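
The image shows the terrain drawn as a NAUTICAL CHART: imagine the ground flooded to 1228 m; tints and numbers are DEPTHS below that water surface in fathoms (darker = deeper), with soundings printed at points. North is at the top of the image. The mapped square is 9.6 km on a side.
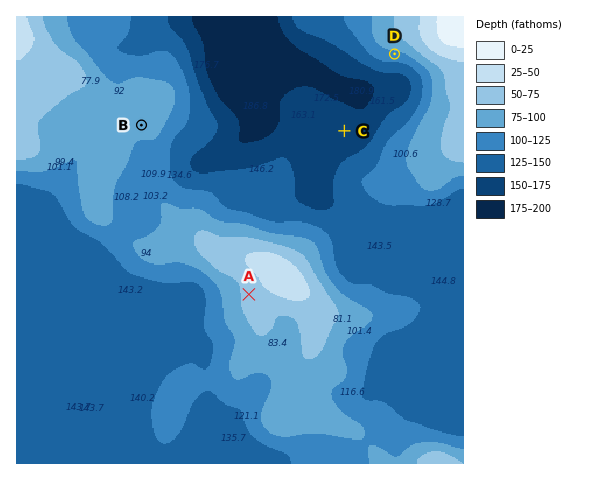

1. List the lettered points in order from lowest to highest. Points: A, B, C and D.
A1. C D B A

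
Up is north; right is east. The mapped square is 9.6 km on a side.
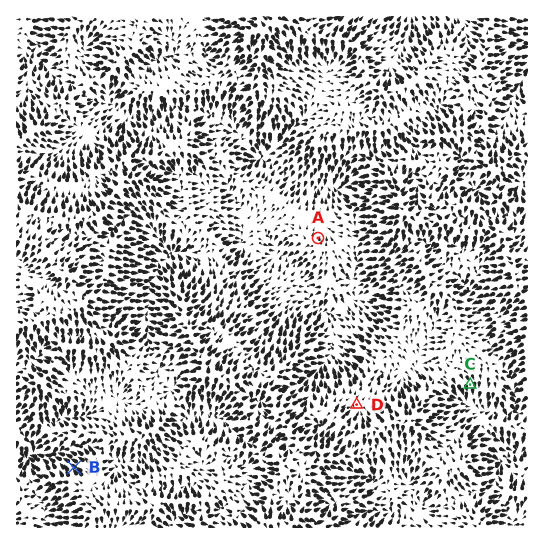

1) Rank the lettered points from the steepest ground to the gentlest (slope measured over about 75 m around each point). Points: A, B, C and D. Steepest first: B C A D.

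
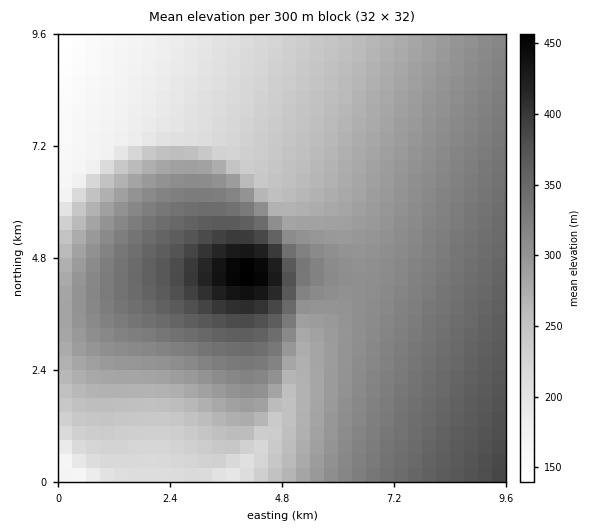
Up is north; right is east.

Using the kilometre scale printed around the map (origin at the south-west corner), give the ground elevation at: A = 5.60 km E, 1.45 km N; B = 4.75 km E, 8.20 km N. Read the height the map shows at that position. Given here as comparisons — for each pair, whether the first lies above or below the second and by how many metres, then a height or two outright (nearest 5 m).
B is below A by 50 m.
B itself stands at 235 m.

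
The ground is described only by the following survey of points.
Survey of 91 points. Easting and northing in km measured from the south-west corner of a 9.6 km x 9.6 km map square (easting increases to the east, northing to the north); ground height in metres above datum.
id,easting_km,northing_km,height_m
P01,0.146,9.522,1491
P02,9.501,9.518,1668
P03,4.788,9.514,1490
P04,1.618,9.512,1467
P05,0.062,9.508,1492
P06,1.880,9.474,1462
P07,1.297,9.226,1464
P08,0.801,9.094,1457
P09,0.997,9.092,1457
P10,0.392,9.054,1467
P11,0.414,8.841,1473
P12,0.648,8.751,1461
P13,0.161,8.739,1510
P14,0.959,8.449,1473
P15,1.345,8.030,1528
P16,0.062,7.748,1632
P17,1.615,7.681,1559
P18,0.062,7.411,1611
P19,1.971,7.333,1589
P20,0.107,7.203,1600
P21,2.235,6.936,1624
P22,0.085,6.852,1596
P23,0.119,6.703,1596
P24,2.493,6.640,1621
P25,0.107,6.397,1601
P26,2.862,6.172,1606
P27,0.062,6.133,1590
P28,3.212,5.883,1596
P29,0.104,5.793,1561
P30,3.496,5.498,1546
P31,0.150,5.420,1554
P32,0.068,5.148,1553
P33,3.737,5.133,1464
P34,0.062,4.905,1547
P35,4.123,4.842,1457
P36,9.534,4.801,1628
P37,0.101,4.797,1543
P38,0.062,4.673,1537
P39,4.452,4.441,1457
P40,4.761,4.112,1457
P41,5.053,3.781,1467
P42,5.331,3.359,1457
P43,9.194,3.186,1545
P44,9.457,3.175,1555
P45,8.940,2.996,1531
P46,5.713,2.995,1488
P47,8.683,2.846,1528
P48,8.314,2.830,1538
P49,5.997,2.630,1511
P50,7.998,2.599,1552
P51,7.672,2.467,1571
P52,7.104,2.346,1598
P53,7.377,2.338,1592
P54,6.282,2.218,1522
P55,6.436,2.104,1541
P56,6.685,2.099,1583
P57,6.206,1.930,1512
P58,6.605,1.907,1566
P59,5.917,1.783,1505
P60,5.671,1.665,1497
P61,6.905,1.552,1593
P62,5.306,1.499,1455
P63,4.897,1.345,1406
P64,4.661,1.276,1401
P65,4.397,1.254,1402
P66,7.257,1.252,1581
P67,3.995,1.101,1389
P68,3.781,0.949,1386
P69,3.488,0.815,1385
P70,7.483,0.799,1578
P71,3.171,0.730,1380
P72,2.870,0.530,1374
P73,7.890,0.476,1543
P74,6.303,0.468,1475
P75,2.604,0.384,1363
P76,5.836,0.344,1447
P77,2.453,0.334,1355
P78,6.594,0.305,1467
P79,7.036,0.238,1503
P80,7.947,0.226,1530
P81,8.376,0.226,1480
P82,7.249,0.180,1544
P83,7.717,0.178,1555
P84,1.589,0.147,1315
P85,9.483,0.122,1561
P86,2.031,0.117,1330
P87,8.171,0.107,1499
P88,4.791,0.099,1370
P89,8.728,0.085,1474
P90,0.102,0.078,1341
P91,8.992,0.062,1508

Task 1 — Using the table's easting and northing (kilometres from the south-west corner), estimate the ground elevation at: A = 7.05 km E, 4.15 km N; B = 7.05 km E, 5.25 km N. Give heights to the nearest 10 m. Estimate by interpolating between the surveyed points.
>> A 1540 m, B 1540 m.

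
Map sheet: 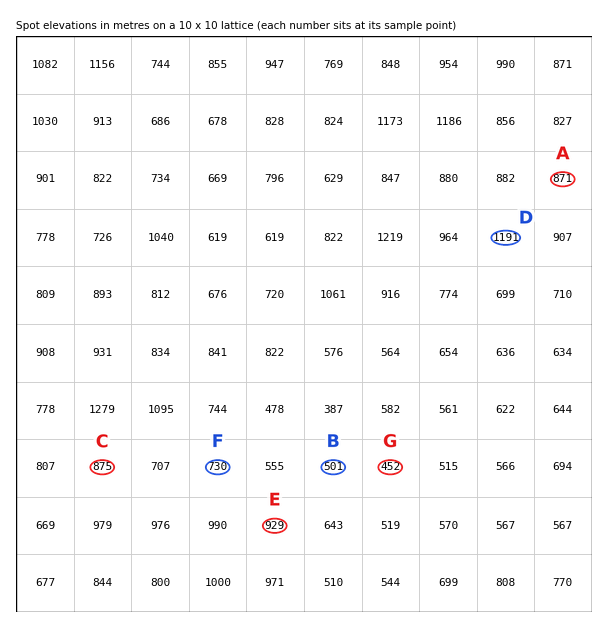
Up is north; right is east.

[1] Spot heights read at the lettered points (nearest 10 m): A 870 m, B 500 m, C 880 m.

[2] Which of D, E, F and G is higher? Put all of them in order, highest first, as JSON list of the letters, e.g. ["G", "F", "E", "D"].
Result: ["D", "E", "F", "G"]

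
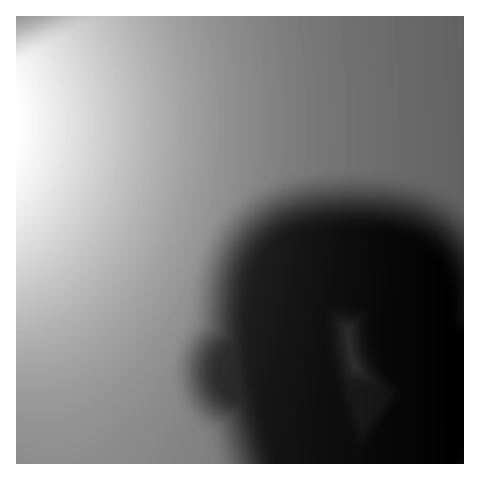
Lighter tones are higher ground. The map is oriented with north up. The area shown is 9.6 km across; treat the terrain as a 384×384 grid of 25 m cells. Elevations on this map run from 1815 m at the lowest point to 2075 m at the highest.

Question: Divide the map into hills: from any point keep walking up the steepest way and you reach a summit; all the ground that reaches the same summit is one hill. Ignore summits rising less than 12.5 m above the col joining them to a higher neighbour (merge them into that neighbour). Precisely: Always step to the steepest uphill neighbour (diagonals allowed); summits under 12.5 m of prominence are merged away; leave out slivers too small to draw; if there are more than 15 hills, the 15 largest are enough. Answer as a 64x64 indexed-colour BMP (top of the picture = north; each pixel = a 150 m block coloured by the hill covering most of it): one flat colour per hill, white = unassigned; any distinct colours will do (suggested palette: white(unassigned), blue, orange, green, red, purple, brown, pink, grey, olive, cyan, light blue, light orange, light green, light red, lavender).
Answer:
<image width="64" height="64" href="data:image/bmp;base64,Qk12CAAAAAAAAHYAAAAoAAAAQAAAAEAAAAABAAQAAAAAAAAIAAATCwAAEwsAABAAAAAAAAAA////ALR3HwAOf/8ALKAsACgn1gC9Z5QAS1aMAMJ34wB/f38AIr28AM++FwDox64AeLv/AIrfmACWmP8A1bDFABERERERERERERERERERERERERERERERERERERERERERERERERERERERERERERERERERERERERERIiIiIiIiIhEREREREREREREREREREREREREREREREREiIiIiIiIiIREREREREREREREREREREREREREREREREiIiIiIiIiIiERERERERERERERERERERERERERERERESIiIiIiIiIiIRERERERERERERERERERERERERERERERIiIiIiIiIiIhERERERERERERERERERERERERERERERIiIiIiIiIiIiEREREREREREREREREREREREREREREREiIiIiIiIiIiIRERERERERERERERERERERERERERERESIiIiIiIiIiIhERERERERERERERERERERERERERERERIiIiIiIiIiIiERERERERERERERERERERERERERERERIiIiIiIiIiIiIREREREREREREREREREREREREREREREiIiIiIiIiIiIhERERERERERERERERERERERERERERESIiIiIiIiIiIiERERERERERERERERERERERERERERESIiIiIiIiIiIiIRERERERERERERERERERERERERERERIiIiIiIiIiIiIhEREREREREREREREREREREREREREREiIiIiIiIiIiIiERERERERERERERERERERERERERERESIiIiIiIiIiIiIRERERERERERERERERERERERERERERIiIiIiIiIiIiIhEREREREREREREREREREREREREREREiIiIiIiIiIiIhERERERERERERERERERERERERERERESIiIiIiIiIiIhERERERERERERERERERERERERERERERIiIiIiIiIiIhEREREREREREREREREREREREREREREREiIiIiIiIiIiERERERERERERERERERERERERERERERESIiIiIiIiIiIRERERERERERERERERERERERERERERERERERERERERERERERERERERERERERERERERERERERERERERERERERERERERERERERERERERERERERERERERERERERERERERERERERERERERERERERERERERERERERERERERERERERERERERERERERERERERERERERERERERERERERERERERERERERERERERERERERERERERERERERERERERERERERERERERERERERERERERERERERERERERERERERERERERERERERERERERERERERERERERERERERERERERERERERERERERERERERERERERERERERERERERERERERERERERERERERERERERERERERERERERERERERERERERERERERERERERERERERERERERERERERERERERERERERERERERERERERERERERERERERERERERERERERERERERERERERERERERERERERERERERERERERERERERERERERERERERERERERERERERERERERERERERERERERERERERERERERERERERERERERERERERERERERERERERERERERERERERERERERERERERERERERERERERERERERERERERERERERERERERERERERERERERERERERERERERERERERERERERERERERERERERERERERERERERERERERERERERERERERERERERERERERERERERERERERERERERERERERERERERERERERERERERERERERERERERERERERERERERERERERERERERERERERERERERERERERERERERERERERERERERERERERERERERERERERERERERERERERERERERERERERERERERERERERERERERERERERERERERERERERERERERERERERERERERERERERERERERERERERERERERERERERERERERERERERERERERERERERERERERERERERERERERERERERERERERERERERERERERERERERERERERERERERERERERERERERERERERERERERERERERERERERERERERERERERERERERERERERERERERERERERERERERERERERERERERERERERERERERERERERERERERERERERERERERERERERERERERERERERERERERERERERERERERERERERERERERERERERERERERERERERERERERERERERERERERERERERERERERERERERERERERERERERERERERERERERERERERERERERERERERERERERERERERERERERERERERERERERERERERERERERERERERERERERERERERERERERERERERERERERERERERERERERERERERERERERERERERERERERERERERERERERERERERERERERERERERERERERERERERERERERERERERERERERERERERERERERERERERERERERERERERERERERERERERERERERERERERERERERERERERERERERERERERERERERERERERERERERERERERERERERERERERERERERERERERERERERERERERERERERERERERERERERERERERERERERERERERERERERERERERERERERERERERERERERERERERERERER"/>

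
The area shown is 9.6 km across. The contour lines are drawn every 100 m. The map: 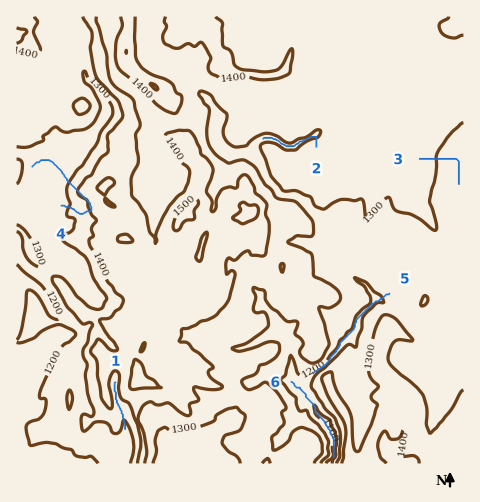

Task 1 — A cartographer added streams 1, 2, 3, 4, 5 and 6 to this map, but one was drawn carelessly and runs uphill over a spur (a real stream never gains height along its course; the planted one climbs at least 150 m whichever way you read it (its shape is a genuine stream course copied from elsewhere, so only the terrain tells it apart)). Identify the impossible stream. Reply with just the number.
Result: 4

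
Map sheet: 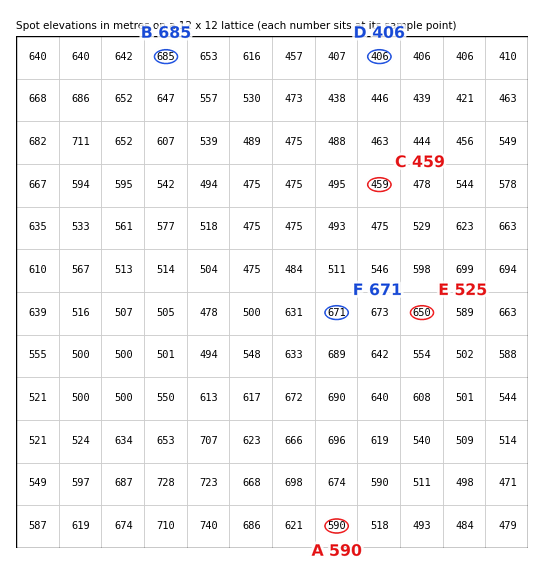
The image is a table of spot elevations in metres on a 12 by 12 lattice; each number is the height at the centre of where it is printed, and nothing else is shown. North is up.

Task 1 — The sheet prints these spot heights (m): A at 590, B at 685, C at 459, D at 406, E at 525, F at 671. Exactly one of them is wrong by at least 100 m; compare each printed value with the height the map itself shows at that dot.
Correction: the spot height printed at E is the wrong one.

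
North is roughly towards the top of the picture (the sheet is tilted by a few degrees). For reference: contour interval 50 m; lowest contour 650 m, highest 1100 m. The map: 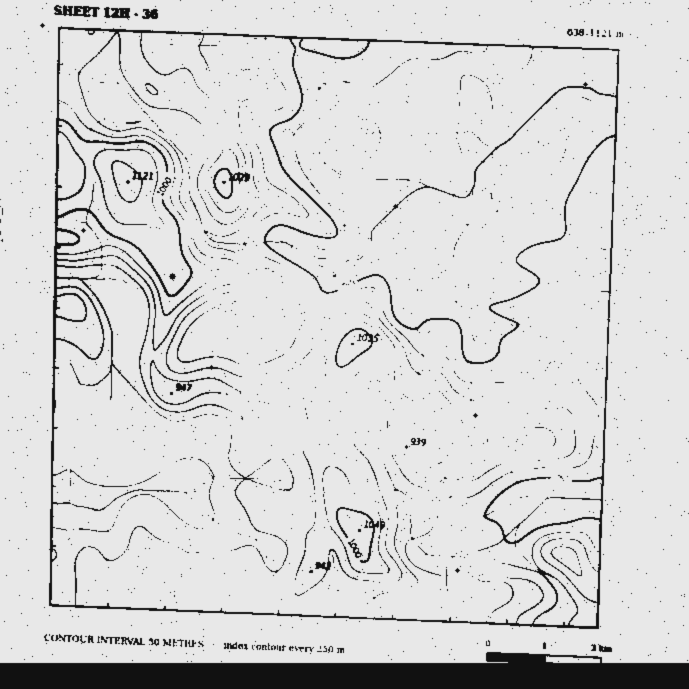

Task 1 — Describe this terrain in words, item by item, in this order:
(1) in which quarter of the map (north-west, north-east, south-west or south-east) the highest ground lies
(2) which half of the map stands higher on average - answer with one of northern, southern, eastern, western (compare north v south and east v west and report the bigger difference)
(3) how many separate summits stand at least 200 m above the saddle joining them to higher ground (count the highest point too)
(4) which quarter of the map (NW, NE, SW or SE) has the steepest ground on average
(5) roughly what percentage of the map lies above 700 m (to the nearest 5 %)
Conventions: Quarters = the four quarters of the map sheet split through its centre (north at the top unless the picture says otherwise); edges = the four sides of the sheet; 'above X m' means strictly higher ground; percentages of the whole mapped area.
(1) The highest ground is in the north-west quarter.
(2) The western half stands higher on average than the eastern half.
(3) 1 summit rises at least 200 m above its surroundings.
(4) The north-west quarter is the steepest part of the map.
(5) Roughly 85 % of the ground is higher than 700 m.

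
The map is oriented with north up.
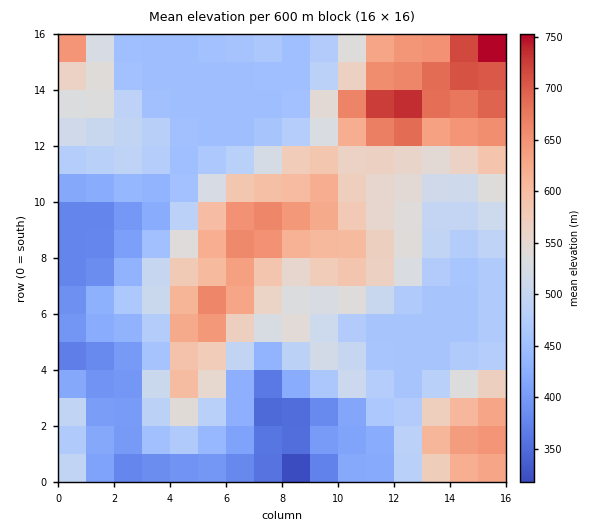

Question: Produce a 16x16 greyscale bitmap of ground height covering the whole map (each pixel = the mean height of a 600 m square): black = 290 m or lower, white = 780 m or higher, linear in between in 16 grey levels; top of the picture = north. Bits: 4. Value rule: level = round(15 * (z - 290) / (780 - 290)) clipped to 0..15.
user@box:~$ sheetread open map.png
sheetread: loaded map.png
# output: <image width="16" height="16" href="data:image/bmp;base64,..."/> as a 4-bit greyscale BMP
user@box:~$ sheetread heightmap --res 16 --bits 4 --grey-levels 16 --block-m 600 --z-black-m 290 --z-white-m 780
<image width="16" height="16" href="data:image/bmp;base64,Qk32AAAAAAAAAHYAAAAoAAAAEAAAABAAAAABAAQAAAAAAIAAAAATCwAAEwsAABAAAAAAAAAAAAAAABEREQAiIiIAMzMzAERERABVVVUAZmZmAHd3dwCIiIgAmZmZAKqqqgC7u7sAzMzMAN3d3QDu7u4A////AGQzMzITRGmqZDVlQiNEartjNoZCI0VpqkM3qEJFdlZ5IzWZZGdlVWY0RquXh2VVVjRXq6h3h2VWM0eauYmYdlUzRYq7qqiGZjM0abu6mIZnRFRXmaqYh3hmZlVnmYiIiXdmVVVnrMu7d2VVVVjN7MyIVVVVVou83bdVVVVWirve"/>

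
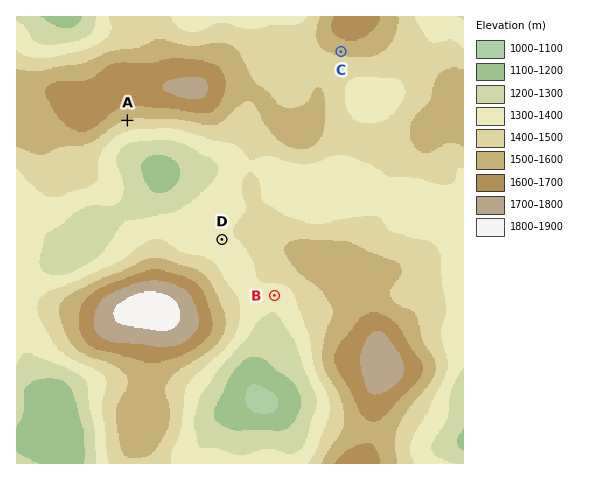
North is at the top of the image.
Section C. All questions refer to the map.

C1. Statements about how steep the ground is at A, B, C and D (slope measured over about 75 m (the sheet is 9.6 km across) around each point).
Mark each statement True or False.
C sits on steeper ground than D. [True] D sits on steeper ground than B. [False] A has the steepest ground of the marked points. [True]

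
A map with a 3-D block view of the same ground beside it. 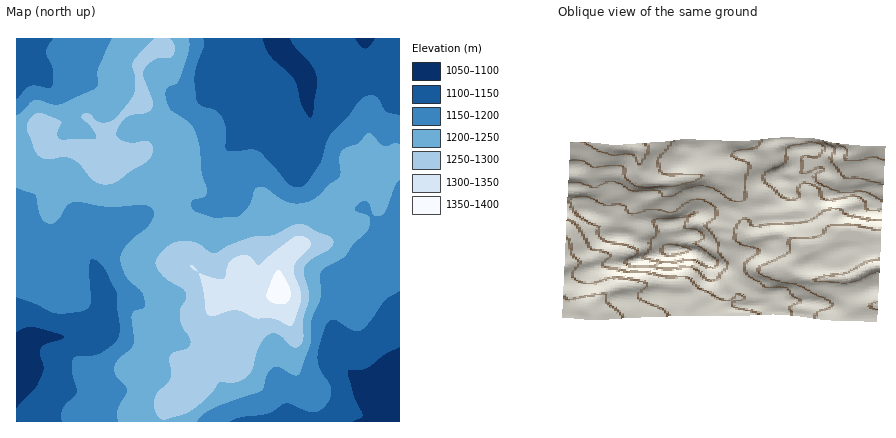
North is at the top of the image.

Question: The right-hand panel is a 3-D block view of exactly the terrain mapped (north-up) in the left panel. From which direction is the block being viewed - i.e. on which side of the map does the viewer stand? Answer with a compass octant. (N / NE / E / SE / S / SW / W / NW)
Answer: E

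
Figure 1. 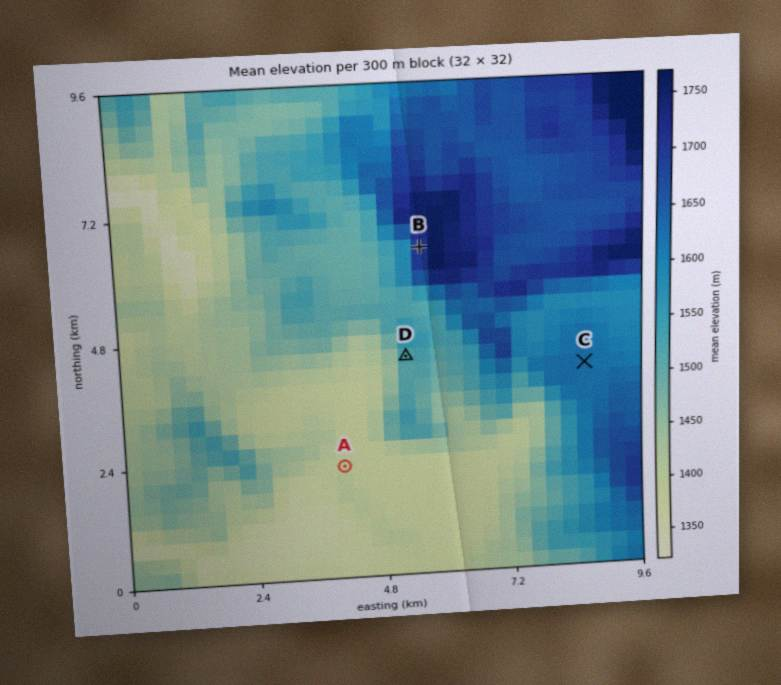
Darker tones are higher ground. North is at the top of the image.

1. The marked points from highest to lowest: B C D A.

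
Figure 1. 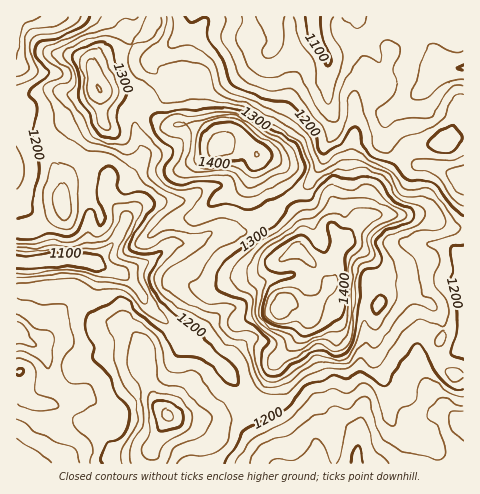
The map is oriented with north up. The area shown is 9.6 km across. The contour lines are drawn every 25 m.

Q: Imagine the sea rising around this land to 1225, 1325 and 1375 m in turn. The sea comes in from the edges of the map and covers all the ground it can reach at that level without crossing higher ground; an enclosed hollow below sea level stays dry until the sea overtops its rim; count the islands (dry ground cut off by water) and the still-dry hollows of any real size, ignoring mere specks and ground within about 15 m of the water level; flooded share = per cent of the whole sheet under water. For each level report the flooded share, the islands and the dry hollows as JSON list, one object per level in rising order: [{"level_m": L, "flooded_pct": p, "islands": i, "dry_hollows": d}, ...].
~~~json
[{"level_m": 1225, "flooded_pct": 54, "islands": 1, "dry_hollows": 0}, {"level_m": 1325, "flooded_pct": 87, "islands": 3, "dry_hollows": 0}, {"level_m": 1375, "flooded_pct": 93, "islands": 2, "dry_hollows": 0}]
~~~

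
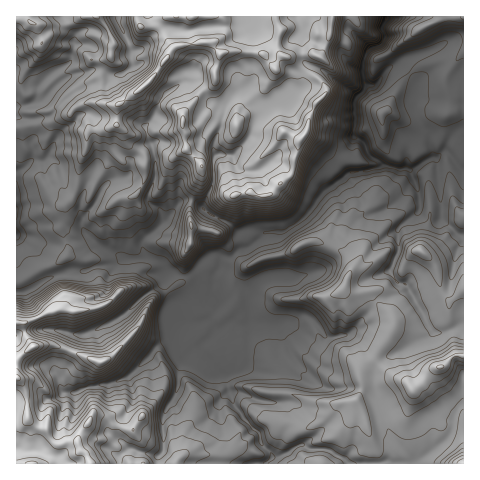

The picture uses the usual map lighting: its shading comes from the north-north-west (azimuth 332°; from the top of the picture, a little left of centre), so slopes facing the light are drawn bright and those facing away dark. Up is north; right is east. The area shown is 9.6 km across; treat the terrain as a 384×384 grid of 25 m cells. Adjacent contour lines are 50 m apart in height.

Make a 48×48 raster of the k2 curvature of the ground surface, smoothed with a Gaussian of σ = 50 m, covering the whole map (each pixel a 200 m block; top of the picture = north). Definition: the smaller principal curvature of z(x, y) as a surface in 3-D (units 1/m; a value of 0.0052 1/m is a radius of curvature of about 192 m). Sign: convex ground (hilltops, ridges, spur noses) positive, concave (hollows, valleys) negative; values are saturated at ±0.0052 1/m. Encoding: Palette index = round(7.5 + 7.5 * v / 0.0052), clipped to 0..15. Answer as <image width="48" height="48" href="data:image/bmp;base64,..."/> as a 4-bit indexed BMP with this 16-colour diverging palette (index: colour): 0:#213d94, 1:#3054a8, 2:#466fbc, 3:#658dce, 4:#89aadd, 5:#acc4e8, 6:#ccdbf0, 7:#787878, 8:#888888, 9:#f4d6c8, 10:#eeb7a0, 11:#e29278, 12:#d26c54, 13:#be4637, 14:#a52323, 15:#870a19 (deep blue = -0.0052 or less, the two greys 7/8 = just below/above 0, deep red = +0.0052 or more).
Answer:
<image width="48" height="48" href="data:image/bmp;base64,Qk32BAAAAAAAAHYAAAAoAAAAMAAAADAAAAABAAQAAAAAAIAEAAATCwAAEwsAABAAAAAAAAAAlD0hAKhUMAC8b0YAzo1lAN2qiQDoxKwA8NvMAHh4eACIiIgAyNb0AKC37gB4kuIAVGzSADdGvgAjI6UAGQqHAGdmZVaGRnhEh2ZmdmVTVoeYRGVlZ3ZlelVWdYdjZTNiZ4d3d4dEUlMhV3iHd3dlRXdmZoVXZHiCd3h3eIYoeEV4h3d3d4h2ZmdoRWZkZpZxd3d3aHFId4dXh3h3d3d4Z1hINkmFdWdxd3dmdxWIh3d2d3hmd3d3d1g4NyeGdltyVnh1dEiId3Z3d3dnd2Znd2dEVzeFaDZmF3iFc4YzRmd4iIdnZndmd1dGMyR1eEZnQ4h3VUV3eHZkRWZmZ5d2ZnZnNmIAFVhncodWZ3h2ZkRFZGdneIdndZd0VnV2Uid3g2VnZURFZnZ3Z4dneGZndEI1ZmaZdkNnZWd3h3d3d2d2d4d2d2eJg2ZVZnh4d2Q4R3d4d3eId3d2iId2VmZ2Z0mWd2Zld3ZFV3d4eHeHd3d2h3Z3dmVVd0VnZCNWZ4Zld4d3iHd3d3dzI2d3h3dmVWEAAkMjVnhUd3d3d3d3d3dGZUZ3h3dnVodnd4djAmhjd3d3d3d3dmVHaGZ3h3Z3hmRod4d4YQhyd3h3eHd2ZVV3aHZ3iHR3hlR3h3ZGdyCEZ3d3eHdnh2eIeHdmeEd3djI3mYdzenQUZ3d3d3dmZlh3iGeIZkd3WIdBNDNDR3dVeHd3d2Z2ZURWZ2VoNGd3SHd2RFVnRENXZEd3dnVFVVVEaHdTOGd4N3d3d3dmZmd2RVN3doh2VmZlRneHF2Z4Vnd3eHd2ZnZmSYRFZVaHWXZ3ZndoFYmHZWd2Z3dWd3V3V6U1RmRVWId3d3hWRJl2dkZ3d3Vnd3ZWZmNrZHdlNXd3d3d1NWd2dId3d2V2eHZkVZZ3EzRVUzZnd3d3ZGZVSFh3d2V3aGh1RYUgJmZVRDR3d3Znh0V0eTd3iGZId3c0YmEXiFaIhlRnhnd2Z3SEdkd3d2ZGh4U4ZDQImliJh0YnZ3eIdnR1dVd3dnV0ZmcXY3gFiHhmh1VjZ3iId1V1dliHdnZ2ZWclc1hgZ2ZYiGR3NHeIeDd2d1Z3ZXZnZlg1dElwhVVGZnRncyEkEjeGhnVmVndGZ0g1hVdhZXd1WGVWd4cThoRGd3d1Z3hWdmY3Z4VCQ2Z3VnZlZoB3dnhmaHZ3V2dWZ2U0NWVjhzdnVodnZDGHZ3d3Z4dnVYhneHVmZ4VzeWVmlWlXdSd4Z3d3d3Z3ZThmhjRWSGV2WnVmdVhXdwZ3V3Z3dmdmaVRFVWZEWHV3R3Z2VVdUZgiYhmd4h2VWZod3l3dTiHdnVmd3d1Z2ZgmIdmd3dnhld1ZmdodTRmdVZnd2d2V5ZgV3dnd3d3dnRnZVVniERWZYV3Z2VnZpMmAWd3d4d2ZmdVZ2Q0aGRnVpVnZndndwR2Bjd3d4d1ZlVWZVdTJWZFVmVnZoZWQGdCCEV3d3d1V2ZVhnhlVIhlVHdmaGeEaXNHCnVGd3d0ioZkVGhURWdmZlZ3Z2VldlKIAEdkRWd0VoZVZmgjZGZmeIZWZmZWZoRzNwR4dUVmd2dlRGYHpWRDIzVnd3hmZ3UmhAd5h2VWhmVXeGMnZmZodmdnd3ZmdncohwM0RnaA=="/>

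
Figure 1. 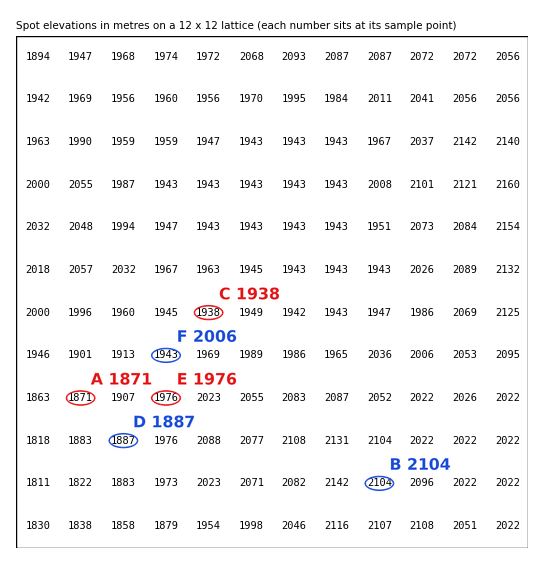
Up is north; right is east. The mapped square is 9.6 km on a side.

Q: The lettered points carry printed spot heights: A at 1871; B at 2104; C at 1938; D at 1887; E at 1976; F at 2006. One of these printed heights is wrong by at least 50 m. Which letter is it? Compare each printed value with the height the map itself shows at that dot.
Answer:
F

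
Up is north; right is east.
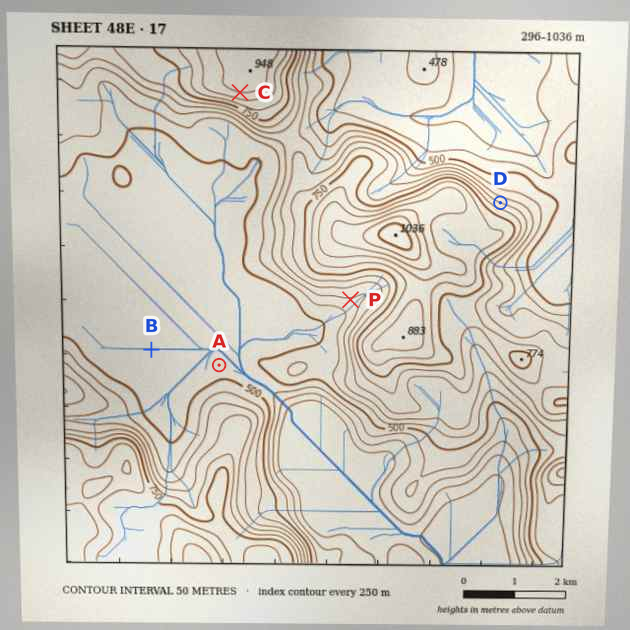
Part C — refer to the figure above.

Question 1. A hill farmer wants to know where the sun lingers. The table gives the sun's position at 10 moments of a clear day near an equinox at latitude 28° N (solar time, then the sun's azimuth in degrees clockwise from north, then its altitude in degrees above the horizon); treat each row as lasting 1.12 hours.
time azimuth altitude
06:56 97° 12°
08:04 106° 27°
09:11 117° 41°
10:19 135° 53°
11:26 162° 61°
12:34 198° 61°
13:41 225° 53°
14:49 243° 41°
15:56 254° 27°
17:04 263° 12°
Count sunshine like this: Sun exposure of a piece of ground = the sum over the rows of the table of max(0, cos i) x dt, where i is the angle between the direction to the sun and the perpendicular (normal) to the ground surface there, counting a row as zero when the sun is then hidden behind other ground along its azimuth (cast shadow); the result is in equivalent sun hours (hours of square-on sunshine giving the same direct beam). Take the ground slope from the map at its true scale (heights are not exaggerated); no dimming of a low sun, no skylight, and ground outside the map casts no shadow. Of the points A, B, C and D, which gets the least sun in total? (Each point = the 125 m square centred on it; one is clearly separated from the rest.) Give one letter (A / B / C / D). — D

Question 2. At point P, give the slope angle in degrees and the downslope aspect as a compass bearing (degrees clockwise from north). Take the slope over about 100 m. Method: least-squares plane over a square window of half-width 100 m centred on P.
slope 9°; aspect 185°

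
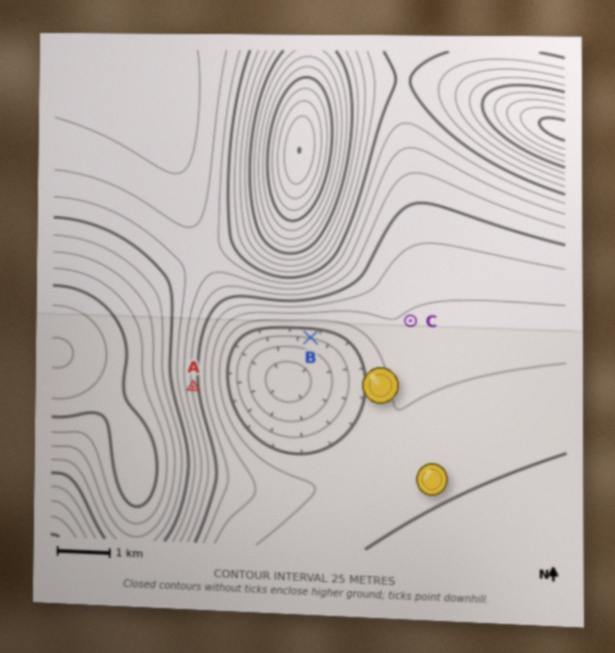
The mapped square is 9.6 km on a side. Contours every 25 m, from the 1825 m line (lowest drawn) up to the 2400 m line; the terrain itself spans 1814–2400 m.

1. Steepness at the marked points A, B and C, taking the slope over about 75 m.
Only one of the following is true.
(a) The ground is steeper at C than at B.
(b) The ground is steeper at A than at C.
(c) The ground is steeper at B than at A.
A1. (b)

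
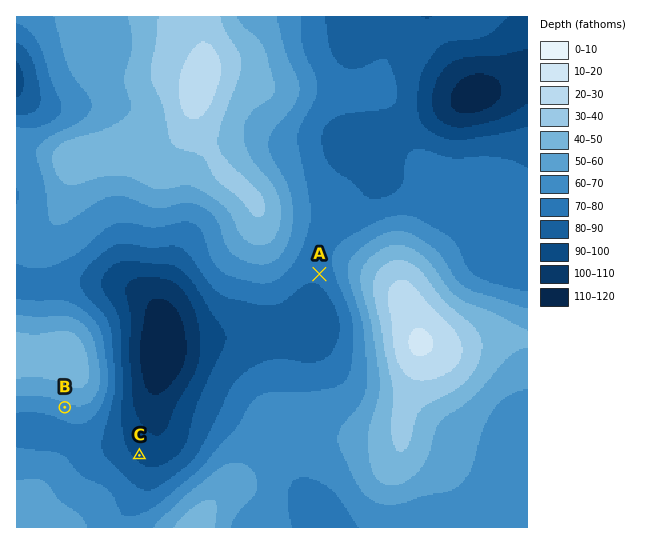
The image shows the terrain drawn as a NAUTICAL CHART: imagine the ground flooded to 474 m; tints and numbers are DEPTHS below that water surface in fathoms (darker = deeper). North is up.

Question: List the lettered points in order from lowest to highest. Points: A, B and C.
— C A B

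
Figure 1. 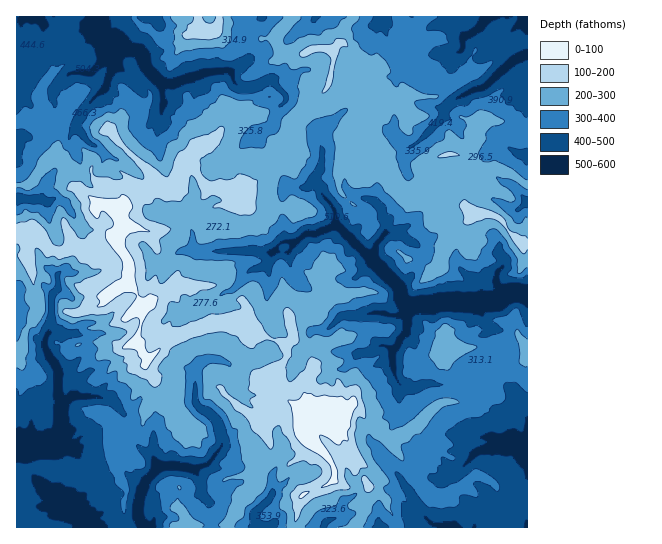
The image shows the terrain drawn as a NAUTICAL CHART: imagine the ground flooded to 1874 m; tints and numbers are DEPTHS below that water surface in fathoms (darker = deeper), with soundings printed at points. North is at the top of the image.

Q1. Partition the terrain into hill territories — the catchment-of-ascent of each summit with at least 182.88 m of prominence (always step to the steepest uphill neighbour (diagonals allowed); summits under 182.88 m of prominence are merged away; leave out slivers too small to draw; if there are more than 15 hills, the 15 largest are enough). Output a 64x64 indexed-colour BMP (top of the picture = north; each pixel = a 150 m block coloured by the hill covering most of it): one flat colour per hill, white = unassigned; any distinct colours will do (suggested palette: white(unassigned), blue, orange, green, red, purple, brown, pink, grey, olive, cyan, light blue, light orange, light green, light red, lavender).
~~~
<image width="64" height="64" href="data:image/bmp;base64,Qk12CAAAAAAAAHYAAAAoAAAAQAAAAEAAAAABAAQAAAAAAAAIAAATCwAAEwsAABAAAAAAAAAA////ALR3HwAOf/8ALKAsACgn1gC9Z5QAS1aMAMJ34wB/f38AIr28AM++FwDox64AeLv/AIrfmACWmP8A1bDFABERERERERERERERERERERERERERERERERERERERERERERERERERERERERERERERERERERERERERERERERERERERERERERERERERERERERERERERERERERERERERERERERERERERERERERERERERERERERERERERERERERERERERERERERERERERERERERERERERERERERERERERERERERERERERERERERERERERERERERERERERERERERERERERERERERERERERERERERERERERERERERERERERERERERERERERERERERERERERERERERERERERERERERERERERERERERERERERERERERERERERERERERERERERERERERERERERERERERERIRERERERERERERERERERERERERERERERERERERERERIhERERERERERERERERERERERERERERERERERERERERIiIREREREREREREREREREREREREREREREREREREREREiIiIRERERERERERERERERERERERERERERERERERERESIiIiERERERERERERERERERERERERERERERERERERESIiIiIhERERERERERERERERERERERERERERERERERESIiIiIiIRERERERERERERERERERERERERERERESIREiIiIiIiIRERERERERERERERERERERERERERERERIiIiIiIiIiIhEREREREREREREREREREREREREREREREiIiIiIiIiIiERERERERERERERERERERERERERERERERIiIiIiIiIiIRERERERERERERERERERERERERERERERESIiIiIiIiIiEREREREREREREREREREREREREREREREREiIiIiIiIiIiIiIiERERERERERERERERERERERERERERIiIiIiIiIiIiIiIhEREREREREREREREREREREREREREiIiIiIiIiIiIiIiERERERERERERERERERERERERIiIiIiIiIiIiIiIiIiIREREREREREREREREREREREREiIiIiIiIiIiIiIiIiIhERERERERERERERERERERERESIiIiIiIiIiIiIiIiIiEREREREREREREREREREREREREiIiIiIiIiIiIiIiIiERERERERERERERERERERERERESIiIiIiIiIiIiIiIiIREREREREREREREREREREREhESIiIiIiIiIiIiIiIiIhERERERERERERERERERETMyIiIiIiIiIiIiIiIiIiIiIRERERERERERERERERETMzIiIiIiIiIiIiIiIiIiIiIhERERERERERERERETMTMzMiIiIiIiIiIiIiIiIiIiIhERERERERERERERERMzMzMyIiIiIiIiIiIiIiIiIiIiIRERERERERERERERMzMzMzIiIiIiIiIiIiIiIiIiIiIhERERERERERERMzMzMzMzMiIiIiIiIiIiIiIiIiIiIiIRERERERERERMzMzMzMzMyIiIiIiIiIiIiIiIiIiIiIiERERERERETMzMzMzMzMzIiIiIiIiIiIiIiIiIiIiIiEREREREREzMzMzMzMzMzMiIiIiIiIiIiIiIiIiIiIiIRERERERETMzMzMzMzMzMyIiIiIiIiIiIiIiIiIiIiIhERERERERMzMzMzMzMzMzIiIiIiIiIiIiIiIiIiIiIiERERERERMzMzMzMzMzMzMREiIiIiIiIiIiIiIiIiIiIRERERETMzMzMzMzMzMzMRERIiIiIiIiIiIiIiIiIiIiEREREzMzMzMzMzMzMzMxEREiIiIiIiIiIiIiIiIiIiIRERETMzMzMzMzMzMzMzMRERIiIiIiIiIiIiIiIiIiIRERERMzMzMzMzMzMzMzMxERESIiIiIiIiIiIiIiIiIRERERETMzMzMzMzMzMzMzEREREiIiIiIiIiIiIiIiIhERERERMzMzMzMzMzMzMzMRERESIiIiIiIiIiIiIiIhERERERETMzMzMzMzMzMzMxERERIiIiIiIiIiIiIiIhERERERERETMxETMzMzMzMzEREREiIiIiIiIiIiIiIiIREREREREREREREzMzMzMzMRERERIiIiIiIiIiIiIiIiERERERERERERERMzMzMzMxEREREiIiIiIiIiIiIiIiIREREREREREREREzMzMzMzERERERIiIiIiIiIiIiIiIiERERERERERERERMzMzMzMRERERESIiIiIiIiIiIiIhERERERERERERERETMzMzMxEREREREiIiIiIiIiIiIhERERERERERERERERETMzMzERERERESIiIiIiIiIiIRERERERERERERERERERETMzMREREREREiIiRERCIiIREREREREREREREREREREREzMxERERERESESREREREREERERERERERERERERERERERMzERERERERERFERERERERBERERERERERERERERERERETMRERERERERFEREREREREERERERERERERERERERERERERERERERERERREREREREQREREREREREREREREREREREREREREREREREUREREREQRERERERERERERERERERERERERERERERERERREREREREEREREREREREREREREREREREREREREREREREURERERERBERERERERERERERERERERER"/>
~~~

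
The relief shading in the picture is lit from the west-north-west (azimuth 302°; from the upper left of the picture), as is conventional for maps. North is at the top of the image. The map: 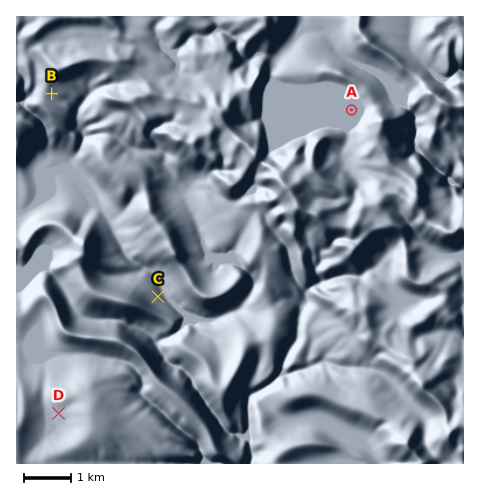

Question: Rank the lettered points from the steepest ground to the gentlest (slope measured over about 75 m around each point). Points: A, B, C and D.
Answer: C B D A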